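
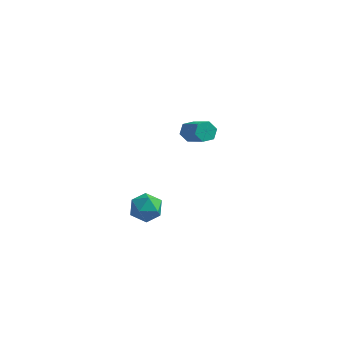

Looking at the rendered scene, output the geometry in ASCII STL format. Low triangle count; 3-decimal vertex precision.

solid 
facet normal -0.993 -0.119 -0.015
outer loop
vertex 0.443 -3.082 1.695
vertex 0.554 -3.999 1.651
vertex 0.491 -3.58 2.473
endloop
endfacet
facet normal -0.813 0.467 0.349
outer loop
vertex 0.443 -3.082 1.695
vertex 0.491 -3.58 2.473
vertex 0.932 -2.769 2.415
endloop
endfacet
facet normal -0.442 0.893 -0.088
outer loop
vertex 0.443 -3.082 1.695
vertex 0.932 -2.769 2.415
vertex 1.268 -2.687 1.557
endloop
endfacet
facet normal -0.394 0.570 -0.721
outer loop
vertex 0.443 -3.082 1.695
vertex 1.268 -2.687 1.557
vertex 1.034 -3.447 1.084
endloop
endfacet
facet normal -0.734 -0.056 -0.677
outer loop
vertex 0.443 -3.082 1.695
vertex 1.034 -3.447 1.084
vertex 0.554 -3.999 1.651
endloop
endfacet
facet normal -0.382 0.271 0.884
outer loop
vertex 0.932 -2.769 2.415
vertex 0.491 -3.58 2.473
vertex 1.346 -3.493 2.816
endloop
endfacet
facet normal -0.673 -0.678 0.294
outer loop
vertex 0.491 -3.58 2.473
vertex 0.554 -3.999 1.651
vertex 1.112 -4.253 2.343
endloop
endfacet
facet normal -0.255 -0.576 -0.777
outer loop
vertex 0.554 -3.999 1.651
vertex 1.034 -3.447 1.084
vertex 1.448 -4.171 1.485
endloop
endfacet
facet normal 0.296 0.437 -0.849
outer loop
vertex 1.034 -3.447 1.084
vertex 1.268 -2.687 1.557
vertex 1.889 -3.36 1.427
endloop
endfacet
facet normal 0.218 0.960 0.177
outer loop
vertex 1.268 -2.687 1.557
vertex 0.932 -2.769 2.415
vertex 1.826 -2.941 2.249
endloop
endfacet
facet normal 0.394 -0.570 0.721
outer loop
vertex 1.937 -3.858 2.205
vertex 1.346 -3.493 2.816
vertex 1.112 -4.253 2.343
endloop
endfacet
facet normal 0.442 -0.893 0.088
outer loop
vertex 1.937 -3.858 2.205
vertex 1.112 -4.253 2.343
vertex 1.448 -4.171 1.485
endloop
endfacet
facet normal 0.813 -0.467 -0.349
outer loop
vertex 1.937 -3.858 2.205
vertex 1.448 -4.171 1.485
vertex 1.889 -3.36 1.427
endloop
endfacet
facet normal 0.993 0.119 0.015
outer loop
vertex 1.937 -3.858 2.205
vertex 1.889 -3.36 1.427
vertex 1.826 -2.941 2.249
endloop
endfacet
facet normal 0.734 0.056 0.677
outer loop
vertex 1.937 -3.858 2.205
vertex 1.826 -2.941 2.249
vertex 1.346 -3.493 2.816
endloop
endfacet
facet normal -0.296 -0.437 0.849
outer loop
vertex 1.112 -4.253 2.343
vertex 1.346 -3.493 2.816
vertex 0.491 -3.58 2.473
endloop
endfacet
facet normal -0.218 -0.960 -0.177
outer loop
vertex 1.448 -4.171 1.485
vertex 1.112 -4.253 2.343
vertex 0.554 -3.999 1.651
endloop
endfacet
facet normal 0.382 -0.271 -0.884
outer loop
vertex 1.889 -3.36 1.427
vertex 1.448 -4.171 1.485
vertex 1.034 -3.447 1.084
endloop
endfacet
facet normal 0.673 0.678 -0.294
outer loop
vertex 1.826 -2.941 2.249
vertex 1.889 -3.36 1.427
vertex 1.268 -2.687 1.557
endloop
endfacet
facet normal 0.255 0.576 0.777
outer loop
vertex 1.346 -3.493 2.816
vertex 1.826 -2.941 2.249
vertex 0.932 -2.769 2.415
endloop
endfacet
facet normal -0.610 0.527 -0.592
outer loop
vertex 1.639 3.715 1.509
vertex 1.199 3.742 1.987
vertex 1.651 4.206 1.934
endloop
endfacet
facet normal 0.792 0.389 -0.471
outer loop
vertex 1.639 3.715 1.509
vertex 1.651 4.206 1.934
vertex 2.781 2.731 2.616
endloop
endfacet
facet normal 0.791 0.388 -0.472
outer loop
vertex 2.781 2.731 2.616
vertex 1.651 4.206 1.934
vertex 2.793 3.223 3.04
endloop
endfacet
facet normal 0.610 -0.526 0.593
outer loop
vertex 2.781 2.731 2.616
vertex 2.793 3.223 3.04
vertex 2.341 2.758 3.093
endloop
endfacet
facet normal -0.610 0.526 -0.593
outer loop
vertex 1.651 4.206 1.934
vertex 1.199 3.742 1.987
vertex 1.211 4.234 2.411
endloop
endfacet
facet normal 0.412 0.850 0.330
outer loop
vertex 1.651 4.206 1.934
vertex 1.211 4.234 2.411
vertex 2.793 3.223 3.04
endloop
endfacet
facet normal 0.411 0.849 0.331
outer loop
vertex 2.793 3.223 3.04
vertex 1.211 4.234 2.411
vertex 2.353 3.25 3.518
endloop
endfacet
facet normal 0.611 -0.526 0.592
outer loop
vertex 2.793 3.223 3.04
vertex 2.353 3.25 3.518
vertex 2.341 2.758 3.093
endloop
endfacet
facet normal -0.610 0.526 -0.593
outer loop
vertex 1.211 4.234 2.411
vertex 1.199 3.742 1.987
vertex 0.759 3.769 2.464
endloop
endfacet
facet normal -0.380 0.461 0.802
outer loop
vertex 1.211 4.234 2.411
vertex 0.759 3.769 2.464
vertex 2.353 3.25 3.518
endloop
endfacet
facet normal -0.380 0.461 0.802
outer loop
vertex 2.353 3.25 3.518
vertex 0.759 3.769 2.464
vertex 1.901 2.785 3.571
endloop
endfacet
facet normal 0.611 -0.526 0.592
outer loop
vertex 2.353 3.25 3.518
vertex 1.901 2.785 3.571
vertex 2.341 2.758 3.093
endloop
endfacet
facet normal -0.610 0.526 -0.593
outer loop
vertex 0.759 3.769 2.464
vertex 1.199 3.742 1.987
vertex 0.747 3.277 2.04
endloop
endfacet
facet normal -0.792 -0.388 0.472
outer loop
vertex 0.759 3.769 2.464
vertex 0.747 3.277 2.04
vertex 1.901 2.785 3.571
endloop
endfacet
facet normal -0.791 -0.389 0.472
outer loop
vertex 1.901 2.785 3.571
vertex 0.747 3.277 2.04
vertex 1.889 2.294 3.146
endloop
endfacet
facet normal 0.610 -0.527 0.592
outer loop
vertex 1.901 2.785 3.571
vertex 1.889 2.294 3.146
vertex 2.341 2.758 3.093
endloop
endfacet
facet normal -0.611 0.526 -0.592
outer loop
vertex 0.747 3.277 2.04
vertex 1.199 3.742 1.987
vertex 1.187 3.25 1.562
endloop
endfacet
facet normal -0.411 -0.850 -0.330
outer loop
vertex 0.747 3.277 2.04
vertex 1.187 3.25 1.562
vertex 1.889 2.294 3.146
endloop
endfacet
facet normal -0.412 -0.849 -0.330
outer loop
vertex 1.889 2.294 3.146
vertex 1.187 3.25 1.562
vertex 2.329 2.266 2.669
endloop
endfacet
facet normal 0.610 -0.526 0.593
outer loop
vertex 1.889 2.294 3.146
vertex 2.329 2.266 2.669
vertex 2.341 2.758 3.093
endloop
endfacet
facet normal -0.611 0.526 -0.592
outer loop
vertex 1.187 3.25 1.562
vertex 1.199 3.742 1.987
vertex 1.639 3.715 1.509
endloop
endfacet
facet normal 0.380 -0.461 -0.802
outer loop
vertex 1.187 3.25 1.562
vertex 1.639 3.715 1.509
vertex 2.329 2.266 2.669
endloop
endfacet
facet normal 0.380 -0.461 -0.802
outer loop
vertex 2.329 2.266 2.669
vertex 1.639 3.715 1.509
vertex 2.781 2.731 2.616
endloop
endfacet
facet normal 0.610 -0.526 0.593
outer loop
vertex 2.329 2.266 2.669
vertex 2.781 2.731 2.616
vertex 2.341 2.758 3.093
endloop
endfacet

endsolid


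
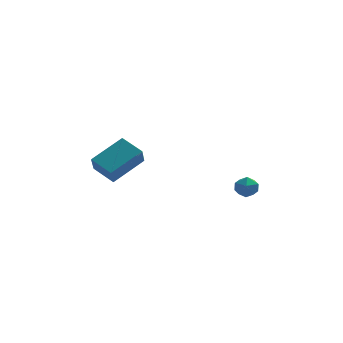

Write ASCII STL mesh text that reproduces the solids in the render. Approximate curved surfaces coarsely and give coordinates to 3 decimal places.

solid 
facet normal -0.560 0.195 0.805
outer loop
vertex 3.236 1.401 2.274
vertex 3.06 0.731 2.314
vertex 3.622 0.963 2.649
endloop
endfacet
facet normal -0.009 0.646 0.763
outer loop
vertex 3.236 1.401 2.274
vertex 3.622 0.963 2.649
vertex 3.929 1.44 2.249
endloop
endfacet
facet normal -0.051 0.989 0.141
outer loop
vertex 3.236 1.401 2.274
vertex 3.929 1.44 2.249
vertex 3.556 1.504 1.667
endloop
endfacet
facet normal -0.628 0.751 -0.204
outer loop
vertex 3.236 1.401 2.274
vertex 3.556 1.504 1.667
vertex 3.019 1.066 1.707
endloop
endfacet
facet normal -0.943 0.260 0.207
outer loop
vertex 3.236 1.401 2.274
vertex 3.019 1.066 1.707
vertex 3.06 0.731 2.314
endloop
endfacet
facet normal 0.592 0.259 0.763
outer loop
vertex 3.929 1.44 2.249
vertex 3.622 0.963 2.649
vertex 4.181 0.794 2.273
endloop
endfacet
facet normal -0.301 -0.470 0.830
outer loop
vertex 3.622 0.963 2.649
vertex 3.06 0.731 2.314
vertex 3.644 0.356 2.313
endloop
endfacet
facet normal -0.921 -0.364 -0.139
outer loop
vertex 3.06 0.731 2.314
vertex 3.019 1.066 1.707
vertex 3.271 0.42 1.731
endloop
endfacet
facet normal -0.411 0.430 -0.804
outer loop
vertex 3.019 1.066 1.707
vertex 3.556 1.504 1.667
vertex 3.578 0.897 1.331
endloop
endfacet
facet normal 0.523 0.816 -0.246
outer loop
vertex 3.556 1.504 1.667
vertex 3.929 1.44 2.249
vertex 4.14 1.129 1.666
endloop
endfacet
facet normal 0.628 -0.751 0.204
outer loop
vertex 3.964 0.459 1.706
vertex 4.181 0.794 2.273
vertex 3.644 0.356 2.313
endloop
endfacet
facet normal 0.051 -0.989 -0.141
outer loop
vertex 3.964 0.459 1.706
vertex 3.644 0.356 2.313
vertex 3.271 0.42 1.731
endloop
endfacet
facet normal 0.009 -0.646 -0.763
outer loop
vertex 3.964 0.459 1.706
vertex 3.271 0.42 1.731
vertex 3.578 0.897 1.331
endloop
endfacet
facet normal 0.560 -0.195 -0.805
outer loop
vertex 3.964 0.459 1.706
vertex 3.578 0.897 1.331
vertex 4.14 1.129 1.666
endloop
endfacet
facet normal 0.943 -0.260 -0.207
outer loop
vertex 3.964 0.459 1.706
vertex 4.14 1.129 1.666
vertex 4.181 0.794 2.273
endloop
endfacet
facet normal 0.411 -0.430 0.804
outer loop
vertex 3.644 0.356 2.313
vertex 4.181 0.794 2.273
vertex 3.622 0.963 2.649
endloop
endfacet
facet normal -0.523 -0.816 0.246
outer loop
vertex 3.271 0.42 1.731
vertex 3.644 0.356 2.313
vertex 3.06 0.731 2.314
endloop
endfacet
facet normal -0.592 -0.259 -0.763
outer loop
vertex 3.578 0.897 1.331
vertex 3.271 0.42 1.731
vertex 3.019 1.066 1.707
endloop
endfacet
facet normal 0.301 0.470 -0.830
outer loop
vertex 4.14 1.129 1.666
vertex 3.578 0.897 1.331
vertex 3.556 1.504 1.667
endloop
endfacet
facet normal 0.921 0.364 0.139
outer loop
vertex 4.181 0.794 2.273
vertex 4.14 1.129 1.666
vertex 3.929 1.44 2.249
endloop
endfacet
facet normal -0.769 0.481 0.421
outer loop
vertex -2.551 2.093 4.502
vertex -2.569 2.873 3.577
vertex -3.88 0.856 3.488
endloop
endfacet
facet normal 0.016 -0.644 0.765
outer loop
vertex -2.811 0.187 2.903
vertex -2.551 2.093 4.502
vertex -3.88 0.856 3.488
endloop
endfacet
facet normal -0.769 0.481 0.420
outer loop
vertex -3.88 0.856 3.488
vertex -2.569 2.873 3.577
vertex -3.898 1.635 2.562
endloop
endfacet
facet normal -0.639 -0.595 -0.488
outer loop
vertex -3.898 1.635 2.562
vertex -2.811 0.187 2.903
vertex -3.88 0.856 3.488
endloop
endfacet
facet normal 0.639 0.594 0.489
outer loop
vertex -2.551 2.093 4.502
vertex -1.5 2.204 2.992
vertex -2.569 2.873 3.577
endloop
endfacet
facet normal 0.016 -0.644 0.765
outer loop
vertex -1.482 1.425 3.918
vertex -2.551 2.093 4.502
vertex -2.811 0.187 2.903
endloop
endfacet
facet normal 0.638 0.595 0.488
outer loop
vertex -1.482 1.425 3.918
vertex -1.5 2.204 2.992
vertex -2.551 2.093 4.502
endloop
endfacet
facet normal -0.016 0.644 -0.765
outer loop
vertex -2.569 2.873 3.577
vertex -1.5 2.204 2.992
vertex -3.898 1.635 2.562
endloop
endfacet
facet normal -0.639 -0.594 -0.489
outer loop
vertex -2.829 0.967 1.978
vertex -2.811 0.187 2.903
vertex -3.898 1.635 2.562
endloop
endfacet
facet normal -0.016 0.644 -0.765
outer loop
vertex -3.898 1.635 2.562
vertex -1.5 2.204 2.992
vertex -2.829 0.967 1.978
endloop
endfacet
facet normal 0.769 -0.481 -0.421
outer loop
vertex -2.829 0.967 1.978
vertex -1.482 1.425 3.918
vertex -2.811 0.187 2.903
endloop
endfacet
facet normal 0.769 -0.482 -0.420
outer loop
vertex -1.5 2.204 2.992
vertex -1.482 1.425 3.918
vertex -2.829 0.967 1.978
endloop
endfacet

endsolid


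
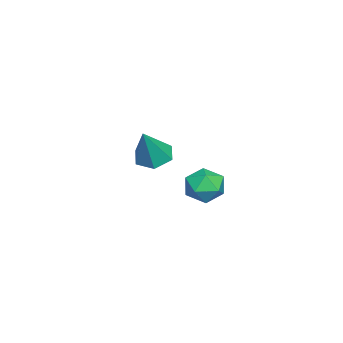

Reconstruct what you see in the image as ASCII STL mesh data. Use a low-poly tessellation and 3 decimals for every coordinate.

solid 
facet normal -0.509 0.098 -0.855
outer loop
vertex -0.565 0.853 2.283
vertex -1.292 0.642 2.692
vertex -1.05 1.466 2.642
endloop
endfacet
facet normal 0.791 0.611 0.026
outer loop
vertex -0.565 0.853 2.283
vertex -1.05 1.466 2.642
vertex -0.328 0.458 4.308
endloop
endfacet
facet normal -0.510 0.098 -0.855
outer loop
vertex -1.05 1.466 2.642
vertex -1.292 0.642 2.692
vertex -1.776 1.256 3.051
endloop
endfacet
facet normal 0.036 0.862 0.506
outer loop
vertex -1.05 1.466 2.642
vertex -1.776 1.256 3.051
vertex -0.328 0.458 4.308
endloop
endfacet
facet normal -0.511 0.097 -0.854
outer loop
vertex -1.776 1.256 3.051
vertex -1.292 0.642 2.692
vertex -2.018 0.432 3.102
endloop
endfacet
facet normal -0.569 0.216 0.793
outer loop
vertex -1.776 1.256 3.051
vertex -2.018 0.432 3.102
vertex -0.328 0.458 4.308
endloop
endfacet
facet normal -0.511 0.097 -0.854
outer loop
vertex -2.018 0.432 3.102
vertex -1.292 0.642 2.692
vertex -1.534 -0.181 2.743
endloop
endfacet
facet normal -0.418 -0.682 0.600
outer loop
vertex -2.018 0.432 3.102
vertex -1.534 -0.181 2.743
vertex -0.328 0.458 4.308
endloop
endfacet
facet normal -0.510 0.097 -0.855
outer loop
vertex -1.534 -0.181 2.743
vertex -1.292 0.642 2.692
vertex -0.807 0.029 2.333
endloop
endfacet
facet normal 0.338 -0.933 0.121
outer loop
vertex -1.534 -0.181 2.743
vertex -0.807 0.029 2.333
vertex -0.328 0.458 4.308
endloop
endfacet
facet normal -0.509 0.098 -0.855
outer loop
vertex -0.807 0.029 2.333
vertex -1.292 0.642 2.692
vertex -0.565 0.853 2.283
endloop
endfacet
facet normal 0.943 -0.287 -0.166
outer loop
vertex -0.807 0.029 2.333
vertex -0.565 0.853 2.283
vertex -0.328 0.458 4.308
endloop
endfacet
facet normal 0.395 0.750 -0.531
outer loop
vertex 4.06 4.022 3.059
vertex 3.399 4.539 3.297
vertex 4.122 4.503 3.784
endloop
endfacet
facet normal 0.905 0.315 -0.286
outer loop
vertex 4.06 4.022 3.059
vertex 4.122 4.503 3.784
vertex 4.408 3.679 3.782
endloop
endfacet
facet normal 0.774 -0.340 -0.534
outer loop
vertex 4.06 4.022 3.059
vertex 4.408 3.679 3.782
vertex 3.862 3.205 3.293
endloop
endfacet
facet normal 0.183 -0.311 -0.933
outer loop
vertex 4.06 4.022 3.059
vertex 3.862 3.205 3.293
vertex 3.238 3.737 2.993
endloop
endfacet
facet normal -0.051 0.363 -0.930
outer loop
vertex 4.06 4.022 3.059
vertex 3.238 3.737 2.993
vertex 3.399 4.539 3.297
endloop
endfacet
facet normal 0.855 0.296 0.426
outer loop
vertex 4.408 3.679 3.782
vertex 4.122 4.503 3.784
vertex 3.962 3.983 4.467
endloop
endfacet
facet normal 0.030 0.999 0.030
outer loop
vertex 4.122 4.503 3.784
vertex 3.399 4.539 3.297
vertex 3.338 4.515 4.167
endloop
endfacet
facet normal -0.693 0.373 -0.617
outer loop
vertex 3.399 4.539 3.297
vertex 3.238 3.737 2.993
vertex 2.792 4.041 3.678
endloop
endfacet
facet normal -0.314 -0.718 -0.621
outer loop
vertex 3.238 3.737 2.993
vertex 3.862 3.205 3.293
vertex 3.078 3.217 3.676
endloop
endfacet
facet normal 0.643 -0.765 0.024
outer loop
vertex 3.862 3.205 3.293
vertex 4.408 3.679 3.782
vertex 3.801 3.181 4.163
endloop
endfacet
facet normal -0.183 0.311 0.933
outer loop
vertex 3.14 3.698 4.401
vertex 3.962 3.983 4.467
vertex 3.338 4.515 4.167
endloop
endfacet
facet normal -0.774 0.340 0.534
outer loop
vertex 3.14 3.698 4.401
vertex 3.338 4.515 4.167
vertex 2.792 4.041 3.678
endloop
endfacet
facet normal -0.905 -0.315 0.286
outer loop
vertex 3.14 3.698 4.401
vertex 2.792 4.041 3.678
vertex 3.078 3.217 3.676
endloop
endfacet
facet normal -0.395 -0.750 0.531
outer loop
vertex 3.14 3.698 4.401
vertex 3.078 3.217 3.676
vertex 3.801 3.181 4.163
endloop
endfacet
facet normal 0.051 -0.363 0.930
outer loop
vertex 3.14 3.698 4.401
vertex 3.801 3.181 4.163
vertex 3.962 3.983 4.467
endloop
endfacet
facet normal 0.314 0.718 0.621
outer loop
vertex 3.338 4.515 4.167
vertex 3.962 3.983 4.467
vertex 4.122 4.503 3.784
endloop
endfacet
facet normal -0.643 0.765 -0.024
outer loop
vertex 2.792 4.041 3.678
vertex 3.338 4.515 4.167
vertex 3.399 4.539 3.297
endloop
endfacet
facet normal -0.855 -0.296 -0.426
outer loop
vertex 3.078 3.217 3.676
vertex 2.792 4.041 3.678
vertex 3.238 3.737 2.993
endloop
endfacet
facet normal -0.030 -0.999 -0.030
outer loop
vertex 3.801 3.181 4.163
vertex 3.078 3.217 3.676
vertex 3.862 3.205 3.293
endloop
endfacet
facet normal 0.693 -0.373 0.617
outer loop
vertex 3.962 3.983 4.467
vertex 3.801 3.181 4.163
vertex 4.408 3.679 3.782
endloop
endfacet

endsolid


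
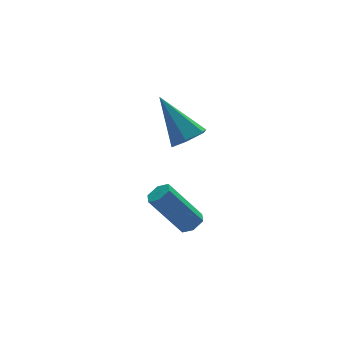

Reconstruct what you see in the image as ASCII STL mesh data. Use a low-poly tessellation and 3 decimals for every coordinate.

solid 
facet normal 0.522 -0.300 -0.799
outer loop
vertex -2.758 -1.004 -4.034
vertex -3.022 -0.624 -4.349
vertex -2.545 -0.489 -4.088
endloop
endfacet
facet normal 0.764 -0.254 0.594
outer loop
vertex -2.758 -1.004 -4.034
vertex -2.545 -0.489 -4.088
vertex -3.854 -0.376 -2.356
endloop
endfacet
facet normal 0.764 -0.254 0.594
outer loop
vertex -3.854 -0.376 -2.356
vertex -2.545 -0.489 -4.088
vertex -3.641 0.139 -2.41
endloop
endfacet
facet normal -0.522 0.300 0.799
outer loop
vertex -3.854 -0.376 -2.356
vertex -3.641 0.139 -2.41
vertex -4.118 0.004 -2.671
endloop
endfacet
facet normal 0.522 -0.300 -0.799
outer loop
vertex -2.545 -0.489 -4.088
vertex -3.022 -0.624 -4.349
vertex -2.809 -0.109 -4.403
endloop
endfacet
facet normal 0.711 0.670 0.213
outer loop
vertex -2.545 -0.489 -4.088
vertex -2.809 -0.109 -4.403
vertex -3.641 0.139 -2.41
endloop
endfacet
facet normal 0.711 0.670 0.213
outer loop
vertex -3.641 0.139 -2.41
vertex -2.809 -0.109 -4.403
vertex -3.905 0.519 -2.725
endloop
endfacet
facet normal -0.522 0.300 0.799
outer loop
vertex -3.641 0.139 -2.41
vertex -3.905 0.519 -2.725
vertex -4.118 0.004 -2.671
endloop
endfacet
facet normal 0.522 -0.300 -0.799
outer loop
vertex -2.809 -0.109 -4.403
vertex -3.022 -0.624 -4.349
vertex -3.286 -0.244 -4.664
endloop
endfacet
facet normal -0.053 0.923 -0.380
outer loop
vertex -2.809 -0.109 -4.403
vertex -3.286 -0.244 -4.664
vertex -3.905 0.519 -2.725
endloop
endfacet
facet normal -0.053 0.923 -0.380
outer loop
vertex -3.905 0.519 -2.725
vertex -3.286 -0.244 -4.664
vertex -4.382 0.384 -2.986
endloop
endfacet
facet normal -0.522 0.300 0.799
outer loop
vertex -3.905 0.519 -2.725
vertex -4.382 0.384 -2.986
vertex -4.118 0.004 -2.671
endloop
endfacet
facet normal 0.522 -0.300 -0.799
outer loop
vertex -3.286 -0.244 -4.664
vertex -3.022 -0.624 -4.349
vertex -3.499 -0.759 -4.61
endloop
endfacet
facet normal -0.764 0.254 -0.594
outer loop
vertex -3.286 -0.244 -4.664
vertex -3.499 -0.759 -4.61
vertex -4.382 0.384 -2.986
endloop
endfacet
facet normal -0.764 0.254 -0.594
outer loop
vertex -4.382 0.384 -2.986
vertex -3.499 -0.759 -4.61
vertex -4.595 -0.131 -2.932
endloop
endfacet
facet normal -0.522 0.300 0.799
outer loop
vertex -4.382 0.384 -2.986
vertex -4.595 -0.131 -2.932
vertex -4.118 0.004 -2.671
endloop
endfacet
facet normal 0.522 -0.300 -0.799
outer loop
vertex -3.499 -0.759 -4.61
vertex -3.022 -0.624 -4.349
vertex -3.235 -1.139 -4.295
endloop
endfacet
facet normal -0.711 -0.670 -0.213
outer loop
vertex -3.499 -0.759 -4.61
vertex -3.235 -1.139 -4.295
vertex -4.595 -0.131 -2.932
endloop
endfacet
facet normal -0.711 -0.670 -0.213
outer loop
vertex -4.595 -0.131 -2.932
vertex -3.235 -1.139 -4.295
vertex -4.331 -0.511 -2.617
endloop
endfacet
facet normal -0.522 0.300 0.799
outer loop
vertex -4.595 -0.131 -2.932
vertex -4.331 -0.511 -2.617
vertex -4.118 0.004 -2.671
endloop
endfacet
facet normal 0.522 -0.300 -0.799
outer loop
vertex -3.235 -1.139 -4.295
vertex -3.022 -0.624 -4.349
vertex -2.758 -1.004 -4.034
endloop
endfacet
facet normal 0.053 -0.923 0.380
outer loop
vertex -3.235 -1.139 -4.295
vertex -2.758 -1.004 -4.034
vertex -4.331 -0.511 -2.617
endloop
endfacet
facet normal 0.053 -0.923 0.380
outer loop
vertex -4.331 -0.511 -2.617
vertex -2.758 -1.004 -4.034
vertex -3.854 -0.376 -2.356
endloop
endfacet
facet normal -0.522 0.300 0.799
outer loop
vertex -4.331 -0.511 -2.617
vertex -3.854 -0.376 -2.356
vertex -4.118 0.004 -2.671
endloop
endfacet
facet normal 0.262 -0.603 -0.754
outer loop
vertex -2.4 0.702 -0.429
vertex -2.804 0.11 -0.096
vertex -3.162 0.594 -0.607
endloop
endfacet
facet normal -0.047 0.930 -0.364
outer loop
vertex -2.4 0.702 -0.429
vertex -3.162 0.594 -0.607
vertex -3.376 1.43 1.556
endloop
endfacet
facet normal 0.261 -0.603 -0.754
outer loop
vertex -3.162 0.594 -0.607
vertex -2.804 0.11 -0.096
vertex -3.566 0.003 -0.274
endloop
endfacet
facet normal -0.859 0.443 -0.256
outer loop
vertex -3.162 0.594 -0.607
vertex -3.566 0.003 -0.274
vertex -3.376 1.43 1.556
endloop
endfacet
facet normal 0.261 -0.602 -0.754
outer loop
vertex -3.566 0.003 -0.274
vertex -2.804 0.11 -0.096
vertex -3.208 -0.482 0.237
endloop
endfacet
facet normal -0.891 -0.308 0.333
outer loop
vertex -3.566 0.003 -0.274
vertex -3.208 -0.482 0.237
vertex -3.376 1.43 1.556
endloop
endfacet
facet normal 0.262 -0.603 -0.754
outer loop
vertex -3.208 -0.482 0.237
vertex -2.804 0.11 -0.096
vertex -2.446 -0.374 0.415
endloop
endfacet
facet normal -0.109 -0.571 0.814
outer loop
vertex -3.208 -0.482 0.237
vertex -2.446 -0.374 0.415
vertex -3.376 1.43 1.556
endloop
endfacet
facet normal 0.262 -0.602 -0.754
outer loop
vertex -2.446 -0.374 0.415
vertex -2.804 0.11 -0.096
vertex -2.042 0.218 0.083
endloop
endfacet
facet normal 0.703 -0.084 0.706
outer loop
vertex -2.446 -0.374 0.415
vertex -2.042 0.218 0.083
vertex -3.376 1.43 1.556
endloop
endfacet
facet normal 0.262 -0.603 -0.753
outer loop
vertex -2.042 0.218 0.083
vertex -2.804 0.11 -0.096
vertex -2.4 0.702 -0.429
endloop
endfacet
facet normal 0.735 0.667 0.117
outer loop
vertex -2.042 0.218 0.083
vertex -2.4 0.702 -0.429
vertex -3.376 1.43 1.556
endloop
endfacet

endsolid


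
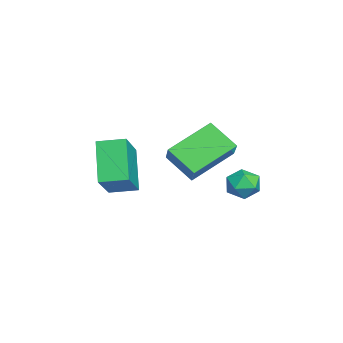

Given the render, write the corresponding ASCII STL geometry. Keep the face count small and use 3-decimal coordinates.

solid 
facet normal 0.223 0.974 0.052
outer loop
vertex 3.909 2.245 -0.095
vertex 3.82 2.225 0.667
vertex 4.508 2.084 0.357
endloop
endfacet
facet normal 0.556 0.665 -0.500
outer loop
vertex 3.909 2.245 -0.095
vertex 4.508 2.084 0.357
vertex 4.399 1.688 -0.291
endloop
endfacet
facet normal 0.059 0.377 -0.924
outer loop
vertex 3.909 2.245 -0.095
vertex 4.399 1.688 -0.291
vertex 3.644 1.584 -0.382
endloop
endfacet
facet normal -0.581 0.509 -0.635
outer loop
vertex 3.909 2.245 -0.095
vertex 3.644 1.584 -0.382
vertex 3.286 1.916 0.211
endloop
endfacet
facet normal -0.479 0.877 -0.033
outer loop
vertex 3.909 2.245 -0.095
vertex 3.286 1.916 0.211
vertex 3.82 2.225 0.667
endloop
endfacet
facet normal 0.960 0.136 -0.245
outer loop
vertex 4.399 1.688 -0.291
vertex 4.508 2.084 0.357
vertex 4.614 1.324 0.349
endloop
endfacet
facet normal 0.422 0.636 0.647
outer loop
vertex 4.508 2.084 0.357
vertex 3.82 2.225 0.667
vertex 4.256 1.656 0.942
endloop
endfacet
facet normal -0.714 0.478 0.512
outer loop
vertex 3.82 2.225 0.667
vertex 3.286 1.916 0.211
vertex 3.501 1.552 0.851
endloop
endfacet
facet normal -0.878 -0.118 -0.464
outer loop
vertex 3.286 1.916 0.211
vertex 3.644 1.584 -0.382
vertex 3.392 1.156 0.203
endloop
endfacet
facet normal 0.158 -0.329 -0.931
outer loop
vertex 3.644 1.584 -0.382
vertex 4.399 1.688 -0.291
vertex 4.08 1.015 -0.107
endloop
endfacet
facet normal 0.581 -0.509 0.635
outer loop
vertex 3.991 0.995 0.655
vertex 4.614 1.324 0.349
vertex 4.256 1.656 0.942
endloop
endfacet
facet normal -0.059 -0.377 0.924
outer loop
vertex 3.991 0.995 0.655
vertex 4.256 1.656 0.942
vertex 3.501 1.552 0.851
endloop
endfacet
facet normal -0.556 -0.665 0.500
outer loop
vertex 3.991 0.995 0.655
vertex 3.501 1.552 0.851
vertex 3.392 1.156 0.203
endloop
endfacet
facet normal -0.223 -0.974 -0.052
outer loop
vertex 3.991 0.995 0.655
vertex 3.392 1.156 0.203
vertex 4.08 1.015 -0.107
endloop
endfacet
facet normal 0.479 -0.877 0.033
outer loop
vertex 3.991 0.995 0.655
vertex 4.08 1.015 -0.107
vertex 4.614 1.324 0.349
endloop
endfacet
facet normal 0.878 0.118 0.464
outer loop
vertex 4.256 1.656 0.942
vertex 4.614 1.324 0.349
vertex 4.508 2.084 0.357
endloop
endfacet
facet normal -0.158 0.329 0.931
outer loop
vertex 3.501 1.552 0.851
vertex 4.256 1.656 0.942
vertex 3.82 2.225 0.667
endloop
endfacet
facet normal -0.960 -0.136 0.245
outer loop
vertex 3.392 1.156 0.203
vertex 3.501 1.552 0.851
vertex 3.286 1.916 0.211
endloop
endfacet
facet normal -0.422 -0.636 -0.647
outer loop
vertex 4.08 1.015 -0.107
vertex 3.392 1.156 0.203
vertex 3.644 1.584 -0.382
endloop
endfacet
facet normal 0.714 -0.478 -0.512
outer loop
vertex 4.614 1.324 0.349
vertex 4.08 1.015 -0.107
vertex 4.399 1.688 -0.291
endloop
endfacet
facet normal -0.504 0.733 0.456
outer loop
vertex 0.238 0.164 1.388
vertex 1.257 0.3 2.294
vertex 0.92 1.206 0.466
endloop
endfacet
facet normal -0.743 -0.099 -0.661
outer loop
vertex 2.023 -0.4 -0.534
vertex 0.238 0.164 1.388
vertex 0.92 1.206 0.466
endloop
endfacet
facet normal -0.504 0.733 0.456
outer loop
vertex 0.92 1.206 0.466
vertex 1.257 0.3 2.294
vertex 1.939 1.342 1.372
endloop
endfacet
facet normal 0.440 0.673 -0.595
outer loop
vertex 1.939 1.342 1.372
vertex 2.023 -0.4 -0.534
vertex 0.92 1.206 0.466
endloop
endfacet
facet normal -0.440 -0.673 0.595
outer loop
vertex 0.238 0.164 1.388
vertex 2.36 -1.306 1.294
vertex 1.257 0.3 2.294
endloop
endfacet
facet normal -0.743 -0.099 -0.661
outer loop
vertex 1.341 -1.442 0.388
vertex 0.238 0.164 1.388
vertex 2.023 -0.4 -0.534
endloop
endfacet
facet normal -0.440 -0.673 0.595
outer loop
vertex 1.341 -1.442 0.388
vertex 2.36 -1.306 1.294
vertex 0.238 0.164 1.388
endloop
endfacet
facet normal 0.743 0.099 0.661
outer loop
vertex 1.257 0.3 2.294
vertex 2.36 -1.306 1.294
vertex 1.939 1.342 1.372
endloop
endfacet
facet normal 0.440 0.673 -0.595
outer loop
vertex 3.042 -0.264 0.372
vertex 2.023 -0.4 -0.534
vertex 1.939 1.342 1.372
endloop
endfacet
facet normal 0.743 0.099 0.661
outer loop
vertex 1.939 1.342 1.372
vertex 2.36 -1.306 1.294
vertex 3.042 -0.264 0.372
endloop
endfacet
facet normal 0.504 -0.733 -0.456
outer loop
vertex 3.042 -0.264 0.372
vertex 1.341 -1.442 0.388
vertex 2.023 -0.4 -0.534
endloop
endfacet
facet normal 0.504 -0.733 -0.456
outer loop
vertex 2.36 -1.306 1.294
vertex 1.341 -1.442 0.388
vertex 3.042 -0.264 0.372
endloop
endfacet
facet normal -0.665 -0.096 0.741
outer loop
vertex 0.256 -4.301 0.693
vertex 0.299 -3.078 0.89
vertex -1.288 -4.03 -0.658
endloop
endfacet
facet normal -0.034 -0.987 -0.159
outer loop
vertex 0.141 -3.822 -2.25
vertex 0.256 -4.301 0.693
vertex -1.288 -4.03 -0.658
endloop
endfacet
facet normal -0.665 -0.096 0.741
outer loop
vertex -1.288 -4.03 -0.658
vertex 0.299 -3.078 0.89
vertex -1.246 -2.806 -0.461
endloop
endfacet
facet normal -0.746 0.131 -0.653
outer loop
vertex -1.246 -2.806 -0.461
vertex 0.141 -3.822 -2.25
vertex -1.288 -4.03 -0.658
endloop
endfacet
facet normal 0.746 -0.131 0.653
outer loop
vertex 0.256 -4.301 0.693
vertex 1.728 -2.87 -0.702
vertex 0.299 -3.078 0.89
endloop
endfacet
facet normal -0.034 -0.987 -0.159
outer loop
vertex 1.686 -4.094 -0.899
vertex 0.256 -4.301 0.693
vertex 0.141 -3.822 -2.25
endloop
endfacet
facet normal 0.746 -0.131 0.653
outer loop
vertex 1.686 -4.094 -0.899
vertex 1.728 -2.87 -0.702
vertex 0.256 -4.301 0.693
endloop
endfacet
facet normal 0.034 0.987 0.160
outer loop
vertex 0.299 -3.078 0.89
vertex 1.728 -2.87 -0.702
vertex -1.246 -2.806 -0.461
endloop
endfacet
facet normal -0.746 0.131 -0.653
outer loop
vertex 0.184 -2.599 -2.053
vertex 0.141 -3.822 -2.25
vertex -1.246 -2.806 -0.461
endloop
endfacet
facet normal 0.034 0.987 0.159
outer loop
vertex -1.246 -2.806 -0.461
vertex 1.728 -2.87 -0.702
vertex 0.184 -2.599 -2.053
endloop
endfacet
facet normal 0.665 0.096 -0.741
outer loop
vertex 0.184 -2.599 -2.053
vertex 1.686 -4.094 -0.899
vertex 0.141 -3.822 -2.25
endloop
endfacet
facet normal 0.665 0.096 -0.741
outer loop
vertex 1.728 -2.87 -0.702
vertex 1.686 -4.094 -0.899
vertex 0.184 -2.599 -2.053
endloop
endfacet

endsolid


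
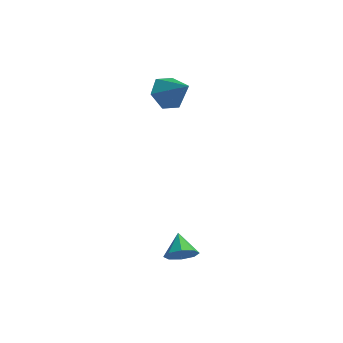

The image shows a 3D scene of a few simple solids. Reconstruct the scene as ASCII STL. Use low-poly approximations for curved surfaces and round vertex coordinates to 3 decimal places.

solid 
facet normal -0.701 0.114 -0.704
outer loop
vertex -2.345 2.912 1.048
vertex -2.827 2.122 1.4
vertex -3.033 3.025 1.751
endloop
endfacet
facet normal 0.448 0.841 0.304
outer loop
vertex -2.345 2.912 1.048
vertex -3.033 3.025 1.751
vertex -1.573 1.918 2.66
endloop
endfacet
facet normal -0.701 0.114 -0.704
outer loop
vertex -3.033 3.025 1.751
vertex -2.827 2.122 1.4
vertex -3.515 2.235 2.103
endloop
endfacet
facet normal -0.167 0.485 0.859
outer loop
vertex -3.033 3.025 1.751
vertex -3.515 2.235 2.103
vertex -1.573 1.918 2.66
endloop
endfacet
facet normal -0.701 0.115 -0.704
outer loop
vertex -3.515 2.235 2.103
vertex -2.827 2.122 1.4
vertex -3.309 1.332 1.751
endloop
endfacet
facet normal -0.313 -0.406 0.859
outer loop
vertex -3.515 2.235 2.103
vertex -3.309 1.332 1.751
vertex -1.573 1.918 2.66
endloop
endfacet
facet normal -0.701 0.115 -0.704
outer loop
vertex -3.309 1.332 1.751
vertex -2.827 2.122 1.4
vertex -2.621 1.22 1.048
endloop
endfacet
facet normal 0.158 -0.939 0.304
outer loop
vertex -3.309 1.332 1.751
vertex -2.621 1.22 1.048
vertex -1.573 1.918 2.66
endloop
endfacet
facet normal -0.701 0.115 -0.704
outer loop
vertex -2.621 1.22 1.048
vertex -2.827 2.122 1.4
vertex -2.139 2.01 0.697
endloop
endfacet
facet normal 0.773 -0.583 -0.250
outer loop
vertex -2.621 1.22 1.048
vertex -2.139 2.01 0.697
vertex -1.573 1.918 2.66
endloop
endfacet
facet normal -0.701 0.114 -0.704
outer loop
vertex -2.139 2.01 0.697
vertex -2.827 2.122 1.4
vertex -2.345 2.912 1.048
endloop
endfacet
facet normal 0.918 0.307 -0.250
outer loop
vertex -2.139 2.01 0.697
vertex -2.345 2.912 1.048
vertex -1.573 1.918 2.66
endloop
endfacet
facet normal 0.528 -0.732 -0.430
outer loop
vertex 1.663 -3.684 -4.059
vertex 1.295 -4.24 -3.564
vertex 1.13 -3.92 -4.312
endloop
endfacet
facet normal -0.168 0.872 -0.460
outer loop
vertex 1.663 -3.684 -4.059
vertex 1.13 -3.92 -4.312
vertex 0.645 -3.34 -3.036
endloop
endfacet
facet normal 0.529 -0.731 -0.430
outer loop
vertex 1.13 -3.92 -4.312
vertex 1.295 -4.24 -3.564
vertex 0.695 -4.343 -4.128
endloop
endfacet
facet normal -0.704 0.507 -0.498
outer loop
vertex 1.13 -3.92 -4.312
vertex 0.695 -4.343 -4.128
vertex 0.645 -3.34 -3.036
endloop
endfacet
facet normal 0.530 -0.731 -0.430
outer loop
vertex 0.695 -4.343 -4.128
vertex 1.295 -4.24 -3.564
vertex 0.611 -4.707 -3.613
endloop
endfacet
facet normal -0.991 0.072 -0.111
outer loop
vertex 0.695 -4.343 -4.128
vertex 0.611 -4.707 -3.613
vertex 0.645 -3.34 -3.036
endloop
endfacet
facet normal 0.530 -0.731 -0.429
outer loop
vertex 0.611 -4.707 -3.613
vertex 1.295 -4.24 -3.564
vertex 0.928 -4.796 -3.07
endloop
endfacet
facet normal -0.862 -0.179 0.474
outer loop
vertex 0.611 -4.707 -3.613
vertex 0.928 -4.796 -3.07
vertex 0.645 -3.34 -3.036
endloop
endfacet
facet normal 0.529 -0.731 -0.430
outer loop
vertex 0.928 -4.796 -3.07
vertex 1.295 -4.24 -3.564
vertex 1.46 -4.56 -2.817
endloop
endfacet
facet normal -0.392 -0.098 0.915
outer loop
vertex 0.928 -4.796 -3.07
vertex 1.46 -4.56 -2.817
vertex 0.645 -3.34 -3.036
endloop
endfacet
facet normal 0.529 -0.731 -0.430
outer loop
vertex 1.46 -4.56 -2.817
vertex 1.295 -4.24 -3.564
vertex 1.896 -4.136 -3.001
endloop
endfacet
facet normal 0.143 0.267 0.953
outer loop
vertex 1.46 -4.56 -2.817
vertex 1.896 -4.136 -3.001
vertex 0.645 -3.34 -3.036
endloop
endfacet
facet normal 0.529 -0.732 -0.430
outer loop
vertex 1.896 -4.136 -3.001
vertex 1.295 -4.24 -3.564
vertex 1.98 -3.773 -3.516
endloop
endfacet
facet normal 0.431 0.703 0.566
outer loop
vertex 1.896 -4.136 -3.001
vertex 1.98 -3.773 -3.516
vertex 0.645 -3.34 -3.036
endloop
endfacet
facet normal 0.529 -0.732 -0.429
outer loop
vertex 1.98 -3.773 -3.516
vertex 1.295 -4.24 -3.564
vertex 1.663 -3.684 -4.059
endloop
endfacet
facet normal 0.302 0.953 -0.020
outer loop
vertex 1.98 -3.773 -3.516
vertex 1.663 -3.684 -4.059
vertex 0.645 -3.34 -3.036
endloop
endfacet

endsolid


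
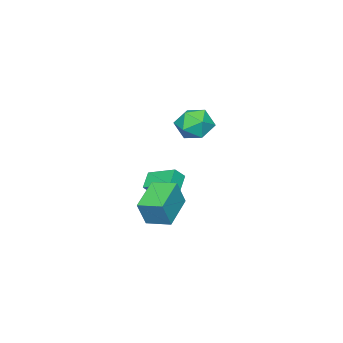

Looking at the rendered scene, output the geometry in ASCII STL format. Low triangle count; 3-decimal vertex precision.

solid 
facet normal -0.780 -0.260 0.569
outer loop
vertex -0.351 -2.147 -2.501
vertex -0.401 -0.458 -1.797
vertex -0.901 -1.896 -3.141
endloop
endfacet
facet normal 0.027 -0.922 -0.385
outer loop
vertex -0.019 -1.602 -3.783
vertex -0.351 -2.147 -2.501
vertex -0.901 -1.896 -3.141
endloop
endfacet
facet normal -0.780 -0.261 0.569
outer loop
vertex -0.901 -1.896 -3.141
vertex -0.401 -0.458 -1.797
vertex -0.951 -0.208 -2.436
endloop
endfacet
facet normal -0.624 0.285 -0.727
outer loop
vertex -0.951 -0.208 -2.436
vertex -0.019 -1.602 -3.783
vertex -0.901 -1.896 -3.141
endloop
endfacet
facet normal 0.624 -0.285 0.727
outer loop
vertex -0.351 -2.147 -2.501
vertex 0.481 -0.164 -2.439
vertex -0.401 -0.458 -1.797
endloop
endfacet
facet normal 0.028 -0.923 -0.385
outer loop
vertex 0.531 -1.852 -3.144
vertex -0.351 -2.147 -2.501
vertex -0.019 -1.602 -3.783
endloop
endfacet
facet normal 0.625 -0.285 0.727
outer loop
vertex 0.531 -1.852 -3.144
vertex 0.481 -0.164 -2.439
vertex -0.351 -2.147 -2.501
endloop
endfacet
facet normal -0.028 0.923 0.385
outer loop
vertex -0.401 -0.458 -1.797
vertex 0.481 -0.164 -2.439
vertex -0.951 -0.208 -2.436
endloop
endfacet
facet normal -0.625 0.284 -0.727
outer loop
vertex -0.069 0.087 -3.079
vertex -0.019 -1.602 -3.783
vertex -0.951 -0.208 -2.436
endloop
endfacet
facet normal -0.028 0.922 0.385
outer loop
vertex -0.951 -0.208 -2.436
vertex 0.481 -0.164 -2.439
vertex -0.069 0.087 -3.079
endloop
endfacet
facet normal 0.780 0.260 -0.569
outer loop
vertex -0.069 0.087 -3.079
vertex 0.531 -1.852 -3.144
vertex -0.019 -1.602 -3.783
endloop
endfacet
facet normal 0.780 0.261 -0.568
outer loop
vertex 0.481 -0.164 -2.439
vertex 0.531 -1.852 -3.144
vertex -0.069 0.087 -3.079
endloop
endfacet
facet normal -0.918 -0.225 0.328
outer loop
vertex 2.559 0.189 -1.257
vertex 2.305 1.548 -1.037
vertex 1.997 0.323 -2.738
endloop
endfacet
facet normal 0.181 -0.971 -0.157
outer loop
vertex 3.915 0.792 -3.423
vertex 2.559 0.189 -1.257
vertex 1.997 0.323 -2.738
endloop
endfacet
facet normal -0.918 -0.225 0.328
outer loop
vertex 1.997 0.323 -2.738
vertex 2.305 1.548 -1.037
vertex 1.743 1.682 -2.518
endloop
endfacet
facet normal -0.353 0.085 -0.932
outer loop
vertex 1.743 1.682 -2.518
vertex 3.915 0.792 -3.423
vertex 1.997 0.323 -2.738
endloop
endfacet
facet normal 0.353 -0.085 0.932
outer loop
vertex 2.559 0.189 -1.257
vertex 4.223 2.017 -1.722
vertex 2.305 1.548 -1.037
endloop
endfacet
facet normal 0.181 -0.971 -0.157
outer loop
vertex 4.477 0.658 -1.942
vertex 2.559 0.189 -1.257
vertex 3.915 0.792 -3.423
endloop
endfacet
facet normal 0.353 -0.085 0.932
outer loop
vertex 4.477 0.658 -1.942
vertex 4.223 2.017 -1.722
vertex 2.559 0.189 -1.257
endloop
endfacet
facet normal -0.181 0.971 0.157
outer loop
vertex 2.305 1.548 -1.037
vertex 4.223 2.017 -1.722
vertex 1.743 1.682 -2.518
endloop
endfacet
facet normal -0.353 0.085 -0.932
outer loop
vertex 3.661 2.151 -3.203
vertex 3.915 0.792 -3.423
vertex 1.743 1.682 -2.518
endloop
endfacet
facet normal -0.181 0.971 0.157
outer loop
vertex 1.743 1.682 -2.518
vertex 4.223 2.017 -1.722
vertex 3.661 2.151 -3.203
endloop
endfacet
facet normal 0.918 0.225 -0.328
outer loop
vertex 3.661 2.151 -3.203
vertex 4.477 0.658 -1.942
vertex 3.915 0.792 -3.423
endloop
endfacet
facet normal 0.918 0.225 -0.328
outer loop
vertex 4.223 2.017 -1.722
vertex 4.477 0.658 -1.942
vertex 3.661 2.151 -3.203
endloop
endfacet
facet normal -0.808 0.478 0.344
outer loop
vertex -3.55 -0.054 0.343
vertex -4.14 -1.073 0.371
vertex -3.53 -0.72 1.314
endloop
endfacet
facet normal -0.211 0.804 0.556
outer loop
vertex -3.55 -0.054 0.343
vertex -3.53 -0.72 1.314
vertex -2.543 -0.2 0.936
endloop
endfacet
facet normal 0.159 0.987 -0.027
outer loop
vertex -3.55 -0.054 0.343
vertex -2.543 -0.2 0.936
vertex -2.543 -0.232 -0.241
endloop
endfacet
facet normal -0.210 0.773 -0.598
outer loop
vertex -3.55 -0.054 0.343
vertex -2.543 -0.232 -0.241
vertex -3.529 -0.771 -0.591
endloop
endfacet
facet normal -0.808 0.458 -0.370
outer loop
vertex -3.55 -0.054 0.343
vertex -3.529 -0.771 -0.591
vertex -4.14 -1.073 0.371
endloop
endfacet
facet normal 0.178 0.335 0.925
outer loop
vertex -2.543 -0.2 0.936
vertex -3.53 -0.72 1.314
vertex -2.511 -1.309 1.331
endloop
endfacet
facet normal -0.789 -0.195 0.583
outer loop
vertex -3.53 -0.72 1.314
vertex -4.14 -1.073 0.371
vertex -3.497 -1.848 0.981
endloop
endfacet
facet normal -0.788 -0.226 -0.572
outer loop
vertex -4.14 -1.073 0.371
vertex -3.529 -0.771 -0.591
vertex -3.497 -1.88 -0.196
endloop
endfacet
facet normal 0.180 0.283 -0.942
outer loop
vertex -3.529 -0.771 -0.591
vertex -2.543 -0.232 -0.241
vertex -2.51 -1.36 -0.574
endloop
endfacet
facet normal 0.776 0.630 -0.017
outer loop
vertex -2.543 -0.232 -0.241
vertex -2.543 -0.2 0.936
vertex -1.9 -1.007 0.369
endloop
endfacet
facet normal 0.210 -0.773 0.598
outer loop
vertex -2.49 -2.026 0.397
vertex -2.511 -1.309 1.331
vertex -3.497 -1.848 0.981
endloop
endfacet
facet normal -0.159 -0.987 0.027
outer loop
vertex -2.49 -2.026 0.397
vertex -3.497 -1.848 0.981
vertex -3.497 -1.88 -0.196
endloop
endfacet
facet normal 0.211 -0.804 -0.556
outer loop
vertex -2.49 -2.026 0.397
vertex -3.497 -1.88 -0.196
vertex -2.51 -1.36 -0.574
endloop
endfacet
facet normal 0.808 -0.478 -0.344
outer loop
vertex -2.49 -2.026 0.397
vertex -2.51 -1.36 -0.574
vertex -1.9 -1.007 0.369
endloop
endfacet
facet normal 0.808 -0.458 0.370
outer loop
vertex -2.49 -2.026 0.397
vertex -1.9 -1.007 0.369
vertex -2.511 -1.309 1.331
endloop
endfacet
facet normal -0.180 -0.283 0.942
outer loop
vertex -3.497 -1.848 0.981
vertex -2.511 -1.309 1.331
vertex -3.53 -0.72 1.314
endloop
endfacet
facet normal -0.776 -0.630 0.017
outer loop
vertex -3.497 -1.88 -0.196
vertex -3.497 -1.848 0.981
vertex -4.14 -1.073 0.371
endloop
endfacet
facet normal -0.178 -0.335 -0.925
outer loop
vertex -2.51 -1.36 -0.574
vertex -3.497 -1.88 -0.196
vertex -3.529 -0.771 -0.591
endloop
endfacet
facet normal 0.789 0.195 -0.583
outer loop
vertex -1.9 -1.007 0.369
vertex -2.51 -1.36 -0.574
vertex -2.543 -0.232 -0.241
endloop
endfacet
facet normal 0.788 0.226 0.572
outer loop
vertex -2.511 -1.309 1.331
vertex -1.9 -1.007 0.369
vertex -2.543 -0.2 0.936
endloop
endfacet

endsolid


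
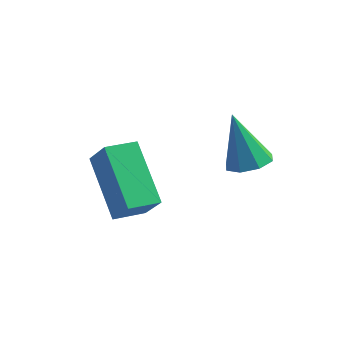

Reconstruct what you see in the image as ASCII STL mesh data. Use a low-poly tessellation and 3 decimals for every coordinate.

solid 
facet normal 0.343 -0.153 -0.927
outer loop
vertex 3.885 -0.209 0.76
vertex 3.42 0.306 0.503
vertex 4.114 0.309 0.759
endloop
endfacet
facet normal 0.679 -0.299 0.671
outer loop
vertex 3.885 -0.209 0.76
vertex 4.114 0.309 0.759
vertex 2.78 0.594 2.237
endloop
endfacet
facet normal 0.343 -0.154 -0.927
outer loop
vertex 4.114 0.309 0.759
vertex 3.42 0.306 0.503
vertex 3.937 0.825 0.608
endloop
endfacet
facet normal 0.715 0.411 0.566
outer loop
vertex 4.114 0.309 0.759
vertex 3.937 0.825 0.608
vertex 2.78 0.594 2.237
endloop
endfacet
facet normal 0.343 -0.154 -0.927
outer loop
vertex 3.937 0.825 0.608
vertex 3.42 0.306 0.503
vertex 3.456 1.037 0.395
endloop
endfacet
facet normal 0.262 0.912 0.316
outer loop
vertex 3.937 0.825 0.608
vertex 3.456 1.037 0.395
vertex 2.78 0.594 2.237
endloop
endfacet
facet normal 0.342 -0.154 -0.927
outer loop
vertex 3.456 1.037 0.395
vertex 3.42 0.306 0.503
vertex 2.955 0.821 0.246
endloop
endfacet
facet normal -0.412 0.909 0.067
outer loop
vertex 3.456 1.037 0.395
vertex 2.955 0.821 0.246
vertex 2.78 0.594 2.237
endloop
endfacet
facet normal 0.341 -0.155 -0.927
outer loop
vertex 2.955 0.821 0.246
vertex 3.42 0.306 0.503
vertex 2.725 0.303 0.248
endloop
endfacet
facet normal -0.913 0.405 -0.034
outer loop
vertex 2.955 0.821 0.246
vertex 2.725 0.303 0.248
vertex 2.78 0.594 2.237
endloop
endfacet
facet normal 0.341 -0.154 -0.927
outer loop
vertex 2.725 0.303 0.248
vertex 3.42 0.306 0.503
vertex 2.903 -0.213 0.399
endloop
endfacet
facet normal -0.949 -0.307 0.071
outer loop
vertex 2.725 0.303 0.248
vertex 2.903 -0.213 0.399
vertex 2.78 0.594 2.237
endloop
endfacet
facet normal 0.341 -0.154 -0.927
outer loop
vertex 2.903 -0.213 0.399
vertex 3.42 0.306 0.503
vertex 3.383 -0.425 0.611
endloop
endfacet
facet normal -0.498 -0.806 0.321
outer loop
vertex 2.903 -0.213 0.399
vertex 3.383 -0.425 0.611
vertex 2.78 0.594 2.237
endloop
endfacet
facet normal 0.342 -0.154 -0.927
outer loop
vertex 3.383 -0.425 0.611
vertex 3.42 0.306 0.503
vertex 3.885 -0.209 0.76
endloop
endfacet
facet normal 0.177 -0.803 0.569
outer loop
vertex 3.383 -0.425 0.611
vertex 3.885 -0.209 0.76
vertex 2.78 0.594 2.237
endloop
endfacet
facet normal -0.517 0.308 -0.799
outer loop
vertex -0.554 -1.997 1.334
vertex 0.123 -1.234 1.19
vertex 0.642 -3.299 0.059
endloop
endfacet
facet normal -0.657 -0.740 0.139
outer loop
vertex 1.257 -3.666 1.01
vertex -0.554 -1.997 1.334
vertex 0.642 -3.299 0.059
endloop
endfacet
facet normal -0.516 0.308 -0.799
outer loop
vertex 0.642 -3.299 0.059
vertex 0.123 -1.234 1.19
vertex 1.32 -2.537 -0.085
endloop
endfacet
facet normal 0.548 -0.598 -0.585
outer loop
vertex 1.32 -2.537 -0.085
vertex 1.257 -3.666 1.01
vertex 0.642 -3.299 0.059
endloop
endfacet
facet normal -0.549 0.597 0.585
outer loop
vertex -0.554 -1.997 1.334
vertex 0.738 -1.601 2.141
vertex 0.123 -1.234 1.19
endloop
endfacet
facet normal -0.657 -0.740 0.139
outer loop
vertex 0.06 -2.363 2.285
vertex -0.554 -1.997 1.334
vertex 1.257 -3.666 1.01
endloop
endfacet
facet normal -0.548 0.598 0.584
outer loop
vertex 0.06 -2.363 2.285
vertex 0.738 -1.601 2.141
vertex -0.554 -1.997 1.334
endloop
endfacet
facet normal 0.657 0.740 -0.139
outer loop
vertex 0.123 -1.234 1.19
vertex 0.738 -1.601 2.141
vertex 1.32 -2.537 -0.085
endloop
endfacet
facet normal 0.549 -0.597 -0.584
outer loop
vertex 1.934 -2.903 0.866
vertex 1.257 -3.666 1.01
vertex 1.32 -2.537 -0.085
endloop
endfacet
facet normal 0.657 0.740 -0.139
outer loop
vertex 1.32 -2.537 -0.085
vertex 0.738 -1.601 2.141
vertex 1.934 -2.903 0.866
endloop
endfacet
facet normal 0.517 -0.307 0.799
outer loop
vertex 1.934 -2.903 0.866
vertex 0.06 -2.363 2.285
vertex 1.257 -3.666 1.01
endloop
endfacet
facet normal 0.516 -0.308 0.799
outer loop
vertex 0.738 -1.601 2.141
vertex 0.06 -2.363 2.285
vertex 1.934 -2.903 0.866
endloop
endfacet

endsolid


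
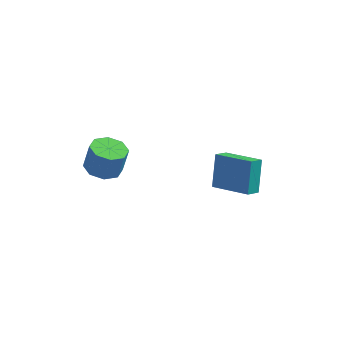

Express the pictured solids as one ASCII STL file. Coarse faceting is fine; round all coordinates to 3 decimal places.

solid 
facet normal -0.201 -0.152 -0.968
outer loop
vertex -3.442 -2.954 1.838
vertex -3.899 -3.745 2.057
vertex -4.141 -2.842 1.966
endloop
endfacet
facet normal 0.124 0.976 -0.179
outer loop
vertex -3.442 -2.954 1.838
vertex -4.141 -2.842 1.966
vertex -3.163 -2.743 3.184
endloop
endfacet
facet normal 0.124 0.976 -0.179
outer loop
vertex -3.163 -2.743 3.184
vertex -4.141 -2.842 1.966
vertex -3.862 -2.631 3.311
endloop
endfacet
facet normal 0.200 0.152 0.968
outer loop
vertex -3.163 -2.743 3.184
vertex -3.862 -2.631 3.311
vertex -3.621 -3.535 3.403
endloop
endfacet
facet normal -0.201 -0.151 -0.968
outer loop
vertex -4.141 -2.842 1.966
vertex -3.899 -3.745 2.057
vertex -4.699 -3.259 2.147
endloop
endfacet
facet normal -0.599 0.801 -0.001
outer loop
vertex -4.141 -2.842 1.966
vertex -4.699 -3.259 2.147
vertex -3.862 -2.631 3.311
endloop
endfacet
facet normal -0.599 0.801 -0.001
outer loop
vertex -3.862 -2.631 3.311
vertex -4.699 -3.259 2.147
vertex -4.42 -3.048 3.492
endloop
endfacet
facet normal 0.200 0.152 0.968
outer loop
vertex -3.862 -2.631 3.311
vertex -4.42 -3.048 3.492
vertex -3.621 -3.535 3.403
endloop
endfacet
facet normal -0.201 -0.151 -0.968
outer loop
vertex -4.699 -3.259 2.147
vertex -3.899 -3.745 2.057
vertex -4.788 -3.961 2.275
endloop
endfacet
facet normal -0.972 0.156 0.177
outer loop
vertex -4.699 -3.259 2.147
vertex -4.788 -3.961 2.275
vertex -4.42 -3.048 3.492
endloop
endfacet
facet normal -0.972 0.156 0.177
outer loop
vertex -4.42 -3.048 3.492
vertex -4.788 -3.961 2.275
vertex -4.509 -3.75 3.621
endloop
endfacet
facet normal 0.201 0.152 0.968
outer loop
vertex -4.42 -3.048 3.492
vertex -4.509 -3.75 3.621
vertex -3.621 -3.535 3.403
endloop
endfacet
facet normal -0.200 -0.152 -0.968
outer loop
vertex -4.788 -3.961 2.275
vertex -3.899 -3.745 2.057
vertex -4.357 -4.537 2.276
endloop
endfacet
facet normal -0.775 -0.580 0.252
outer loop
vertex -4.788 -3.961 2.275
vertex -4.357 -4.537 2.276
vertex -4.509 -3.75 3.621
endloop
endfacet
facet normal -0.775 -0.580 0.252
outer loop
vertex -4.509 -3.75 3.621
vertex -4.357 -4.537 2.276
vertex -4.078 -4.326 3.622
endloop
endfacet
facet normal 0.201 0.152 0.968
outer loop
vertex -4.509 -3.75 3.621
vertex -4.078 -4.326 3.622
vertex -3.621 -3.535 3.403
endloop
endfacet
facet normal -0.200 -0.152 -0.968
outer loop
vertex -4.357 -4.537 2.276
vertex -3.899 -3.745 2.057
vertex -3.658 -4.649 2.149
endloop
endfacet
facet normal -0.124 -0.976 0.179
outer loop
vertex -4.357 -4.537 2.276
vertex -3.658 -4.649 2.149
vertex -4.078 -4.326 3.622
endloop
endfacet
facet normal -0.124 -0.976 0.179
outer loop
vertex -4.078 -4.326 3.622
vertex -3.658 -4.649 2.149
vertex -3.379 -4.438 3.494
endloop
endfacet
facet normal 0.201 0.152 0.968
outer loop
vertex -4.078 -4.326 3.622
vertex -3.379 -4.438 3.494
vertex -3.621 -3.535 3.403
endloop
endfacet
facet normal -0.200 -0.152 -0.968
outer loop
vertex -3.658 -4.649 2.149
vertex -3.899 -3.745 2.057
vertex -3.1 -4.232 1.968
endloop
endfacet
facet normal 0.599 -0.801 0.001
outer loop
vertex -3.658 -4.649 2.149
vertex -3.1 -4.232 1.968
vertex -3.379 -4.438 3.494
endloop
endfacet
facet normal 0.599 -0.801 0.001
outer loop
vertex -3.379 -4.438 3.494
vertex -3.1 -4.232 1.968
vertex -2.821 -4.021 3.313
endloop
endfacet
facet normal 0.201 0.151 0.968
outer loop
vertex -3.379 -4.438 3.494
vertex -2.821 -4.021 3.313
vertex -3.621 -3.535 3.403
endloop
endfacet
facet normal -0.201 -0.152 -0.968
outer loop
vertex -3.1 -4.232 1.968
vertex -3.899 -3.745 2.057
vertex -3.011 -3.53 1.839
endloop
endfacet
facet normal 0.972 -0.156 -0.177
outer loop
vertex -3.1 -4.232 1.968
vertex -3.011 -3.53 1.839
vertex -2.821 -4.021 3.313
endloop
endfacet
facet normal 0.972 -0.155 -0.177
outer loop
vertex -2.821 -4.021 3.313
vertex -3.011 -3.53 1.839
vertex -2.732 -3.319 3.185
endloop
endfacet
facet normal 0.201 0.151 0.968
outer loop
vertex -2.821 -4.021 3.313
vertex -2.732 -3.319 3.185
vertex -3.621 -3.535 3.403
endloop
endfacet
facet normal -0.201 -0.152 -0.968
outer loop
vertex -3.011 -3.53 1.839
vertex -3.899 -3.745 2.057
vertex -3.442 -2.954 1.838
endloop
endfacet
facet normal 0.775 0.580 -0.252
outer loop
vertex -3.011 -3.53 1.839
vertex -3.442 -2.954 1.838
vertex -2.732 -3.319 3.185
endloop
endfacet
facet normal 0.775 0.580 -0.252
outer loop
vertex -2.732 -3.319 3.185
vertex -3.442 -2.954 1.838
vertex -3.163 -2.743 3.184
endloop
endfacet
facet normal 0.200 0.152 0.968
outer loop
vertex -2.732 -3.319 3.185
vertex -3.163 -2.743 3.184
vertex -3.621 -3.535 3.403
endloop
endfacet
facet normal -0.486 -0.717 0.499
outer loop
vertex 2.393 1.452 -1.787
vertex 0.479 2.308 -2.422
vertex 2.418 0.339 -3.364
endloop
endfacet
facet normal 0.874 -0.391 0.290
outer loop
vertex 2.861 0.992 -3.818
vertex 2.393 1.452 -1.787
vertex 2.418 0.339 -3.364
endloop
endfacet
facet normal -0.487 -0.718 0.498
outer loop
vertex 2.418 0.339 -3.364
vertex 0.479 2.308 -2.422
vertex 0.505 1.195 -3.999
endloop
endfacet
facet normal 0.013 -0.577 -0.817
outer loop
vertex 0.505 1.195 -3.999
vertex 2.861 0.992 -3.818
vertex 2.418 0.339 -3.364
endloop
endfacet
facet normal -0.013 0.577 0.817
outer loop
vertex 2.393 1.452 -1.787
vertex 0.922 2.961 -2.876
vertex 0.479 2.308 -2.422
endloop
endfacet
facet normal 0.874 -0.390 0.290
outer loop
vertex 2.835 2.105 -2.241
vertex 2.393 1.452 -1.787
vertex 2.861 0.992 -3.818
endloop
endfacet
facet normal -0.013 0.577 0.817
outer loop
vertex 2.835 2.105 -2.241
vertex 0.922 2.961 -2.876
vertex 2.393 1.452 -1.787
endloop
endfacet
facet normal -0.874 0.391 -0.290
outer loop
vertex 0.479 2.308 -2.422
vertex 0.922 2.961 -2.876
vertex 0.505 1.195 -3.999
endloop
endfacet
facet normal 0.013 -0.577 -0.817
outer loop
vertex 0.947 1.848 -4.453
vertex 2.861 0.992 -3.818
vertex 0.505 1.195 -3.999
endloop
endfacet
facet normal -0.874 0.390 -0.289
outer loop
vertex 0.505 1.195 -3.999
vertex 0.922 2.961 -2.876
vertex 0.947 1.848 -4.453
endloop
endfacet
facet normal 0.486 0.718 -0.498
outer loop
vertex 0.947 1.848 -4.453
vertex 2.835 2.105 -2.241
vertex 2.861 0.992 -3.818
endloop
endfacet
facet normal 0.487 0.717 -0.499
outer loop
vertex 0.922 2.961 -2.876
vertex 2.835 2.105 -2.241
vertex 0.947 1.848 -4.453
endloop
endfacet

endsolid


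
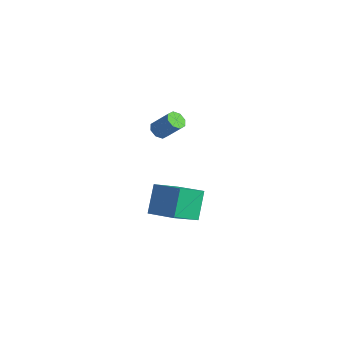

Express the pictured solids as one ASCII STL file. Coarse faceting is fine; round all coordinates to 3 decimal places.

solid 
facet normal -0.941 -0.205 -0.269
outer loop
vertex -1.761 -4.612 -3.478
vertex -2.41 -3.671 -1.923
vertex -1.831 -2.872 -4.56
endloop
endfacet
facet normal 0.336 -0.488 -0.806
outer loop
vertex -0.07 -2.489 -4.057
vertex -1.761 -4.612 -3.478
vertex -1.831 -2.872 -4.56
endloop
endfacet
facet normal -0.941 -0.204 -0.269
outer loop
vertex -1.831 -2.872 -4.56
vertex -2.41 -3.671 -1.923
vertex -2.479 -1.931 -3.004
endloop
endfacet
facet normal -0.034 0.849 -0.528
outer loop
vertex -2.479 -1.931 -3.004
vertex -0.07 -2.489 -4.057
vertex -1.831 -2.872 -4.56
endloop
endfacet
facet normal 0.034 -0.849 0.528
outer loop
vertex -1.761 -4.612 -3.478
vertex -0.649 -3.288 -1.42
vertex -2.41 -3.671 -1.923
endloop
endfacet
facet normal 0.336 -0.487 -0.806
outer loop
vertex -0.001 -4.229 -2.976
vertex -1.761 -4.612 -3.478
vertex -0.07 -2.489 -4.057
endloop
endfacet
facet normal 0.034 -0.849 0.528
outer loop
vertex -0.001 -4.229 -2.976
vertex -0.649 -3.288 -1.42
vertex -1.761 -4.612 -3.478
endloop
endfacet
facet normal -0.336 0.487 0.806
outer loop
vertex -2.41 -3.671 -1.923
vertex -0.649 -3.288 -1.42
vertex -2.479 -1.931 -3.004
endloop
endfacet
facet normal -0.034 0.849 -0.528
outer loop
vertex -0.719 -1.548 -2.502
vertex -0.07 -2.489 -4.057
vertex -2.479 -1.931 -3.004
endloop
endfacet
facet normal -0.336 0.488 0.806
outer loop
vertex -2.479 -1.931 -3.004
vertex -0.649 -3.288 -1.42
vertex -0.719 -1.548 -2.502
endloop
endfacet
facet normal 0.941 0.204 0.269
outer loop
vertex -0.719 -1.548 -2.502
vertex -0.001 -4.229 -2.976
vertex -0.07 -2.489 -4.057
endloop
endfacet
facet normal 0.941 0.205 0.268
outer loop
vertex -0.649 -3.288 -1.42
vertex -0.001 -4.229 -2.976
vertex -0.719 -1.548 -2.502
endloop
endfacet
facet normal -0.617 -0.279 -0.736
outer loop
vertex -1.476 -4.268 2.757
vertex -1.802 -3.758 2.837
vertex -1.322 -3.914 2.494
endloop
endfacet
facet normal 0.715 -0.590 -0.375
outer loop
vertex -1.476 -4.268 2.757
vertex -1.322 -3.914 2.494
vertex -0.552 -3.851 3.863
endloop
endfacet
facet normal 0.715 -0.590 -0.375
outer loop
vertex -0.552 -3.851 3.863
vertex -1.322 -3.914 2.494
vertex -0.398 -3.497 3.6
endloop
endfacet
facet normal 0.616 0.279 0.736
outer loop
vertex -0.552 -3.851 3.863
vertex -0.398 -3.497 3.6
vertex -0.878 -3.342 3.943
endloop
endfacet
facet normal -0.617 -0.276 -0.737
outer loop
vertex -1.322 -3.914 2.494
vertex -1.802 -3.758 2.837
vertex -1.448 -3.469 2.433
endloop
endfacet
facet normal 0.740 0.119 -0.663
outer loop
vertex -1.322 -3.914 2.494
vertex -1.448 -3.469 2.433
vertex -0.398 -3.497 3.6
endloop
endfacet
facet normal 0.739 0.120 -0.662
outer loop
vertex -0.398 -3.497 3.6
vertex -1.448 -3.469 2.433
vertex -0.525 -3.052 3.539
endloop
endfacet
facet normal 0.616 0.277 0.737
outer loop
vertex -0.398 -3.497 3.6
vertex -0.525 -3.052 3.539
vertex -0.878 -3.342 3.943
endloop
endfacet
facet normal -0.616 -0.277 -0.738
outer loop
vertex -1.448 -3.469 2.433
vertex -1.802 -3.758 2.837
vertex -1.782 -3.193 2.608
endloop
endfacet
facet normal 0.331 0.758 -0.562
outer loop
vertex -1.448 -3.469 2.433
vertex -1.782 -3.193 2.608
vertex -0.525 -3.052 3.539
endloop
endfacet
facet normal 0.331 0.759 -0.561
outer loop
vertex -0.525 -3.052 3.539
vertex -1.782 -3.193 2.608
vertex -0.859 -2.777 3.714
endloop
endfacet
facet normal 0.615 0.278 0.737
outer loop
vertex -0.525 -3.052 3.539
vertex -0.859 -2.777 3.714
vertex -0.878 -3.342 3.943
endloop
endfacet
facet normal -0.615 -0.278 -0.738
outer loop
vertex -1.782 -3.193 2.608
vertex -1.802 -3.758 2.837
vertex -2.128 -3.249 2.917
endloop
endfacet
facet normal -0.272 0.953 -0.132
outer loop
vertex -1.782 -3.193 2.608
vertex -2.128 -3.249 2.917
vertex -0.859 -2.777 3.714
endloop
endfacet
facet normal -0.271 0.953 -0.133
outer loop
vertex -0.859 -2.777 3.714
vertex -2.128 -3.249 2.917
vertex -1.204 -2.832 4.023
endloop
endfacet
facet normal 0.616 0.278 0.737
outer loop
vertex -0.859 -2.777 3.714
vertex -1.204 -2.832 4.023
vertex -0.878 -3.342 3.943
endloop
endfacet
facet normal -0.616 -0.279 -0.736
outer loop
vertex -2.128 -3.249 2.917
vertex -1.802 -3.758 2.837
vertex -2.282 -3.603 3.18
endloop
endfacet
facet normal -0.715 0.590 0.375
outer loop
vertex -2.128 -3.249 2.917
vertex -2.282 -3.603 3.18
vertex -1.204 -2.832 4.023
endloop
endfacet
facet normal -0.715 0.590 0.375
outer loop
vertex -1.204 -2.832 4.023
vertex -2.282 -3.603 3.18
vertex -1.358 -3.186 4.286
endloop
endfacet
facet normal 0.617 0.279 0.736
outer loop
vertex -1.204 -2.832 4.023
vertex -1.358 -3.186 4.286
vertex -0.878 -3.342 3.943
endloop
endfacet
facet normal -0.616 -0.277 -0.737
outer loop
vertex -2.282 -3.603 3.18
vertex -1.802 -3.758 2.837
vertex -2.155 -4.048 3.241
endloop
endfacet
facet normal -0.739 -0.120 0.663
outer loop
vertex -2.282 -3.603 3.18
vertex -2.155 -4.048 3.241
vertex -1.358 -3.186 4.286
endloop
endfacet
facet normal -0.740 -0.119 0.662
outer loop
vertex -1.358 -3.186 4.286
vertex -2.155 -4.048 3.241
vertex -1.232 -3.631 4.347
endloop
endfacet
facet normal 0.617 0.276 0.737
outer loop
vertex -1.358 -3.186 4.286
vertex -1.232 -3.631 4.347
vertex -0.878 -3.342 3.943
endloop
endfacet
facet normal -0.615 -0.278 -0.737
outer loop
vertex -2.155 -4.048 3.241
vertex -1.802 -3.758 2.837
vertex -1.821 -4.323 3.066
endloop
endfacet
facet normal -0.330 -0.759 0.562
outer loop
vertex -2.155 -4.048 3.241
vertex -1.821 -4.323 3.066
vertex -1.232 -3.631 4.347
endloop
endfacet
facet normal -0.332 -0.758 0.562
outer loop
vertex -1.232 -3.631 4.347
vertex -1.821 -4.323 3.066
vertex -0.898 -3.907 4.172
endloop
endfacet
facet normal 0.616 0.277 0.738
outer loop
vertex -1.232 -3.631 4.347
vertex -0.898 -3.907 4.172
vertex -0.878 -3.342 3.943
endloop
endfacet
facet normal -0.616 -0.278 -0.737
outer loop
vertex -1.821 -4.323 3.066
vertex -1.802 -3.758 2.837
vertex -1.476 -4.268 2.757
endloop
endfacet
facet normal 0.271 -0.953 0.133
outer loop
vertex -1.821 -4.323 3.066
vertex -1.476 -4.268 2.757
vertex -0.898 -3.907 4.172
endloop
endfacet
facet normal 0.272 -0.953 0.132
outer loop
vertex -0.898 -3.907 4.172
vertex -1.476 -4.268 2.757
vertex -0.552 -3.851 3.863
endloop
endfacet
facet normal 0.615 0.278 0.738
outer loop
vertex -0.898 -3.907 4.172
vertex -0.552 -3.851 3.863
vertex -0.878 -3.342 3.943
endloop
endfacet

endsolid


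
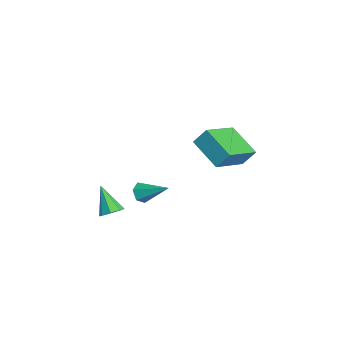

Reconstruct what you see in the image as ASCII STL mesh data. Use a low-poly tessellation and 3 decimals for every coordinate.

solid 
facet normal 0.664 0.204 -0.720
outer loop
vertex 0.356 -1.314 1.067
vertex 0.027 -1.613 0.679
vertex 0.052 -1.052 0.861
endloop
endfacet
facet normal 0.083 0.674 0.734
outer loop
vertex 0.356 -1.314 1.067
vertex 0.052 -1.052 0.861
vertex -0.987 -1.927 1.781
endloop
endfacet
facet normal 0.662 0.204 -0.721
outer loop
vertex 0.052 -1.052 0.861
vertex 0.027 -1.613 0.679
vertex -0.267 -1.119 0.549
endloop
endfacet
facet normal -0.457 0.843 0.286
outer loop
vertex 0.052 -1.052 0.861
vertex -0.267 -1.119 0.549
vertex -0.987 -1.927 1.781
endloop
endfacet
facet normal 0.662 0.204 -0.721
outer loop
vertex -0.267 -1.119 0.549
vertex 0.027 -1.613 0.679
vertex -0.414 -1.475 0.313
endloop
endfacet
facet normal -0.858 0.479 -0.187
outer loop
vertex -0.267 -1.119 0.549
vertex -0.414 -1.475 0.313
vertex -0.987 -1.927 1.781
endloop
endfacet
facet normal 0.662 0.206 -0.720
outer loop
vertex -0.414 -1.475 0.313
vertex 0.027 -1.613 0.679
vertex -0.302 -1.912 0.291
endloop
endfacet
facet normal -0.888 -0.207 -0.410
outer loop
vertex -0.414 -1.475 0.313
vertex -0.302 -1.912 0.291
vertex -0.987 -1.927 1.781
endloop
endfacet
facet normal 0.663 0.205 -0.720
outer loop
vertex -0.302 -1.912 0.291
vertex 0.027 -1.613 0.679
vertex 0.003 -2.174 0.497
endloop
endfacet
facet normal -0.528 -0.812 -0.251
outer loop
vertex -0.302 -1.912 0.291
vertex 0.003 -2.174 0.497
vertex -0.987 -1.927 1.781
endloop
endfacet
facet normal 0.663 0.205 -0.720
outer loop
vertex 0.003 -2.174 0.497
vertex 0.027 -1.613 0.679
vertex 0.322 -2.107 0.81
endloop
endfacet
facet normal 0.012 -0.980 0.198
outer loop
vertex 0.003 -2.174 0.497
vertex 0.322 -2.107 0.81
vertex -0.987 -1.927 1.781
endloop
endfacet
facet normal 0.663 0.205 -0.720
outer loop
vertex 0.322 -2.107 0.81
vertex 0.027 -1.613 0.679
vertex 0.468 -1.751 1.046
endloop
endfacet
facet normal 0.414 -0.615 0.672
outer loop
vertex 0.322 -2.107 0.81
vertex 0.468 -1.751 1.046
vertex -0.987 -1.927 1.781
endloop
endfacet
facet normal 0.663 0.205 -0.720
outer loop
vertex 0.468 -1.751 1.046
vertex 0.027 -1.613 0.679
vertex 0.356 -1.314 1.067
endloop
endfacet
facet normal 0.443 0.071 0.894
outer loop
vertex 0.468 -1.751 1.046
vertex 0.356 -1.314 1.067
vertex -0.987 -1.927 1.781
endloop
endfacet
facet normal -0.562 0.706 -0.431
outer loop
vertex -3.168 4.613 3.139
vertex -1.687 5.336 2.391
vertex -3.287 4.028 2.337
endloop
endfacet
facet normal -0.818 -0.400 0.413
outer loop
vertex -2.073 2.504 3.269
vertex -3.168 4.613 3.139
vertex -3.287 4.028 2.337
endloop
endfacet
facet normal -0.562 0.706 -0.431
outer loop
vertex -3.287 4.028 2.337
vertex -1.687 5.336 2.391
vertex -1.806 4.751 1.589
endloop
endfacet
facet normal -0.119 -0.585 -0.802
outer loop
vertex -1.806 4.751 1.589
vertex -2.073 2.504 3.269
vertex -3.287 4.028 2.337
endloop
endfacet
facet normal 0.119 0.585 0.802
outer loop
vertex -3.168 4.613 3.139
vertex -0.473 3.812 3.323
vertex -1.687 5.336 2.391
endloop
endfacet
facet normal -0.818 -0.400 0.413
outer loop
vertex -1.954 3.089 4.071
vertex -3.168 4.613 3.139
vertex -2.073 2.504 3.269
endloop
endfacet
facet normal 0.119 0.585 0.802
outer loop
vertex -1.954 3.089 4.071
vertex -0.473 3.812 3.323
vertex -3.168 4.613 3.139
endloop
endfacet
facet normal 0.818 0.400 -0.413
outer loop
vertex -1.687 5.336 2.391
vertex -0.473 3.812 3.323
vertex -1.806 4.751 1.589
endloop
endfacet
facet normal -0.119 -0.585 -0.802
outer loop
vertex -0.592 3.227 2.521
vertex -2.073 2.504 3.269
vertex -1.806 4.751 1.589
endloop
endfacet
facet normal 0.818 0.400 -0.413
outer loop
vertex -1.806 4.751 1.589
vertex -0.473 3.812 3.323
vertex -0.592 3.227 2.521
endloop
endfacet
facet normal 0.562 -0.706 0.431
outer loop
vertex -0.592 3.227 2.521
vertex -1.954 3.089 4.071
vertex -2.073 2.504 3.269
endloop
endfacet
facet normal 0.562 -0.706 0.431
outer loop
vertex -0.473 3.812 3.323
vertex -1.954 3.089 4.071
vertex -0.592 3.227 2.521
endloop
endfacet
facet normal -0.541 -0.670 -0.508
outer loop
vertex -0.294 -0.076 0.842
vertex -0.61 -0.173 1.306
vertex -0.764 0.232 0.936
endloop
endfacet
facet normal 0.317 0.684 -0.657
outer loop
vertex -0.294 -0.076 0.842
vertex -0.764 0.232 0.936
vertex 0.25 0.893 2.114
endloop
endfacet
facet normal -0.541 -0.670 -0.508
outer loop
vertex -0.764 0.232 0.936
vertex -0.61 -0.173 1.306
vertex -1.08 0.135 1.4
endloop
endfacet
facet normal -0.444 0.889 -0.117
outer loop
vertex -0.764 0.232 0.936
vertex -1.08 0.135 1.4
vertex 0.25 0.893 2.114
endloop
endfacet
facet normal -0.541 -0.671 -0.508
outer loop
vertex -1.08 0.135 1.4
vertex -0.61 -0.173 1.306
vertex -0.926 -0.27 1.771
endloop
endfacet
facet normal -0.601 0.404 0.690
outer loop
vertex -1.08 0.135 1.4
vertex -0.926 -0.27 1.771
vertex 0.25 0.893 2.114
endloop
endfacet
facet normal -0.541 -0.671 -0.508
outer loop
vertex -0.926 -0.27 1.771
vertex -0.61 -0.173 1.306
vertex -0.456 -0.578 1.677
endloop
endfacet
facet normal 0.004 -0.286 0.958
outer loop
vertex -0.926 -0.27 1.771
vertex -0.456 -0.578 1.677
vertex 0.25 0.893 2.114
endloop
endfacet
facet normal -0.541 -0.671 -0.508
outer loop
vertex -0.456 -0.578 1.677
vertex -0.61 -0.173 1.306
vertex -0.14 -0.481 1.212
endloop
endfacet
facet normal 0.765 -0.491 0.417
outer loop
vertex -0.456 -0.578 1.677
vertex -0.14 -0.481 1.212
vertex 0.25 0.893 2.114
endloop
endfacet
facet normal -0.541 -0.670 -0.508
outer loop
vertex -0.14 -0.481 1.212
vertex -0.61 -0.173 1.306
vertex -0.294 -0.076 0.842
endloop
endfacet
facet normal 0.921 -0.006 -0.390
outer loop
vertex -0.14 -0.481 1.212
vertex -0.294 -0.076 0.842
vertex 0.25 0.893 2.114
endloop
endfacet

endsolid


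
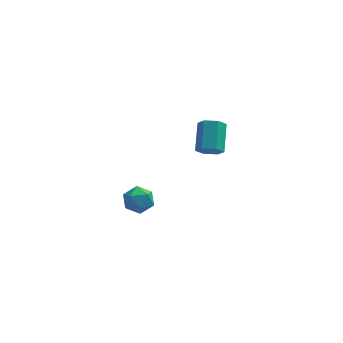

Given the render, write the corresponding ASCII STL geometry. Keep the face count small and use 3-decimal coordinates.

solid 
facet normal -0.532 0.731 0.427
outer loop
vertex -2.229 -2.758 -2.731
vertex -2.799 -3.303 -2.508
vertex -2.171 -3.139 -2.007
endloop
endfacet
facet normal 0.165 0.878 0.449
outer loop
vertex -2.229 -2.758 -2.731
vertex -2.171 -3.139 -2.007
vertex -1.501 -3.03 -2.467
endloop
endfacet
facet normal 0.411 0.884 -0.222
outer loop
vertex -2.229 -2.758 -2.731
vertex -1.501 -3.03 -2.467
vertex -1.716 -3.127 -3.253
endloop
endfacet
facet normal -0.136 0.741 -0.657
outer loop
vertex -2.229 -2.758 -2.731
vertex -1.716 -3.127 -3.253
vertex -2.518 -3.296 -3.278
endloop
endfacet
facet normal -0.718 0.647 -0.256
outer loop
vertex -2.229 -2.758 -2.731
vertex -2.518 -3.296 -3.278
vertex -2.799 -3.303 -2.508
endloop
endfacet
facet normal 0.492 0.347 0.799
outer loop
vertex -1.501 -3.03 -2.467
vertex -2.171 -3.139 -2.007
vertex -1.622 -3.744 -2.082
endloop
endfacet
facet normal -0.637 0.110 0.763
outer loop
vertex -2.171 -3.139 -2.007
vertex -2.799 -3.303 -2.508
vertex -2.424 -3.913 -2.107
endloop
endfacet
facet normal -0.939 -0.026 -0.343
outer loop
vertex -2.799 -3.303 -2.508
vertex -2.518 -3.296 -3.278
vertex -2.639 -4.01 -2.893
endloop
endfacet
facet normal 0.004 0.127 -0.992
outer loop
vertex -2.518 -3.296 -3.278
vertex -1.716 -3.127 -3.253
vertex -1.969 -3.901 -3.353
endloop
endfacet
facet normal 0.889 0.358 -0.287
outer loop
vertex -1.716 -3.127 -3.253
vertex -1.501 -3.03 -2.467
vertex -1.341 -3.737 -2.852
endloop
endfacet
facet normal 0.136 -0.741 0.657
outer loop
vertex -1.911 -4.282 -2.629
vertex -1.622 -3.744 -2.082
vertex -2.424 -3.913 -2.107
endloop
endfacet
facet normal -0.411 -0.884 0.222
outer loop
vertex -1.911 -4.282 -2.629
vertex -2.424 -3.913 -2.107
vertex -2.639 -4.01 -2.893
endloop
endfacet
facet normal -0.165 -0.878 -0.449
outer loop
vertex -1.911 -4.282 -2.629
vertex -2.639 -4.01 -2.893
vertex -1.969 -3.901 -3.353
endloop
endfacet
facet normal 0.532 -0.731 -0.427
outer loop
vertex -1.911 -4.282 -2.629
vertex -1.969 -3.901 -3.353
vertex -1.341 -3.737 -2.852
endloop
endfacet
facet normal 0.718 -0.647 0.256
outer loop
vertex -1.911 -4.282 -2.629
vertex -1.341 -3.737 -2.852
vertex -1.622 -3.744 -2.082
endloop
endfacet
facet normal -0.004 -0.127 0.992
outer loop
vertex -2.424 -3.913 -2.107
vertex -1.622 -3.744 -2.082
vertex -2.171 -3.139 -2.007
endloop
endfacet
facet normal -0.889 -0.358 0.287
outer loop
vertex -2.639 -4.01 -2.893
vertex -2.424 -3.913 -2.107
vertex -2.799 -3.303 -2.508
endloop
endfacet
facet normal -0.492 -0.347 -0.799
outer loop
vertex -1.969 -3.901 -3.353
vertex -2.639 -4.01 -2.893
vertex -2.518 -3.296 -3.278
endloop
endfacet
facet normal 0.637 -0.110 -0.763
outer loop
vertex -1.341 -3.737 -2.852
vertex -1.969 -3.901 -3.353
vertex -1.716 -3.127 -3.253
endloop
endfacet
facet normal 0.939 0.026 0.343
outer loop
vertex -1.622 -3.744 -2.082
vertex -1.341 -3.737 -2.852
vertex -1.501 -3.03 -2.467
endloop
endfacet
facet normal -0.020 -0.792 -0.610
outer loop
vertex 1.242 1.54 -2.851
vertex 0.912 1.929 -3.345
vertex 1.621 1.9 -3.331
endloop
endfacet
facet normal 0.845 -0.340 0.412
outer loop
vertex 1.242 1.54 -2.851
vertex 1.621 1.9 -3.331
vertex 1.278 2.902 -1.802
endloop
endfacet
facet normal 0.845 -0.340 0.412
outer loop
vertex 1.278 2.902 -1.802
vertex 1.621 1.9 -3.331
vertex 1.657 3.262 -2.282
endloop
endfacet
facet normal 0.021 0.792 0.611
outer loop
vertex 1.278 2.902 -1.802
vertex 1.657 3.262 -2.282
vertex 0.948 3.291 -2.295
endloop
endfacet
facet normal -0.020 -0.792 -0.610
outer loop
vertex 1.621 1.9 -3.331
vertex 0.912 1.929 -3.345
vertex 1.291 2.289 -3.825
endloop
endfacet
facet normal 0.885 0.269 -0.380
outer loop
vertex 1.621 1.9 -3.331
vertex 1.291 2.289 -3.825
vertex 1.657 3.262 -2.282
endloop
endfacet
facet normal 0.885 0.269 -0.380
outer loop
vertex 1.657 3.262 -2.282
vertex 1.291 2.289 -3.825
vertex 1.327 3.651 -2.776
endloop
endfacet
facet normal 0.021 0.792 0.610
outer loop
vertex 1.657 3.262 -2.282
vertex 1.327 3.651 -2.776
vertex 0.948 3.291 -2.295
endloop
endfacet
facet normal -0.021 -0.792 -0.611
outer loop
vertex 1.291 2.289 -3.825
vertex 0.912 1.929 -3.345
vertex 0.582 2.318 -3.838
endloop
endfacet
facet normal 0.039 0.609 -0.792
outer loop
vertex 1.291 2.289 -3.825
vertex 0.582 2.318 -3.838
vertex 1.327 3.651 -2.776
endloop
endfacet
facet normal 0.039 0.609 -0.792
outer loop
vertex 1.327 3.651 -2.776
vertex 0.582 2.318 -3.838
vertex 0.618 3.68 -2.789
endloop
endfacet
facet normal 0.021 0.792 0.610
outer loop
vertex 1.327 3.651 -2.776
vertex 0.618 3.68 -2.789
vertex 0.948 3.291 -2.295
endloop
endfacet
facet normal -0.021 -0.792 -0.611
outer loop
vertex 0.582 2.318 -3.838
vertex 0.912 1.929 -3.345
vertex 0.203 1.958 -3.358
endloop
endfacet
facet normal -0.845 0.340 -0.412
outer loop
vertex 0.582 2.318 -3.838
vertex 0.203 1.958 -3.358
vertex 0.618 3.68 -2.789
endloop
endfacet
facet normal -0.845 0.340 -0.412
outer loop
vertex 0.618 3.68 -2.789
vertex 0.203 1.958 -3.358
vertex 0.239 3.32 -2.309
endloop
endfacet
facet normal 0.020 0.792 0.610
outer loop
vertex 0.618 3.68 -2.789
vertex 0.239 3.32 -2.309
vertex 0.948 3.291 -2.295
endloop
endfacet
facet normal -0.021 -0.792 -0.610
outer loop
vertex 0.203 1.958 -3.358
vertex 0.912 1.929 -3.345
vertex 0.533 1.569 -2.864
endloop
endfacet
facet normal -0.885 -0.269 0.380
outer loop
vertex 0.203 1.958 -3.358
vertex 0.533 1.569 -2.864
vertex 0.239 3.32 -2.309
endloop
endfacet
facet normal -0.885 -0.269 0.380
outer loop
vertex 0.239 3.32 -2.309
vertex 0.533 1.569 -2.864
vertex 0.569 2.931 -1.815
endloop
endfacet
facet normal 0.020 0.792 0.610
outer loop
vertex 0.239 3.32 -2.309
vertex 0.569 2.931 -1.815
vertex 0.948 3.291 -2.295
endloop
endfacet
facet normal -0.021 -0.792 -0.610
outer loop
vertex 0.533 1.569 -2.864
vertex 0.912 1.929 -3.345
vertex 1.242 1.54 -2.851
endloop
endfacet
facet normal -0.039 -0.609 0.792
outer loop
vertex 0.533 1.569 -2.864
vertex 1.242 1.54 -2.851
vertex 0.569 2.931 -1.815
endloop
endfacet
facet normal -0.039 -0.609 0.792
outer loop
vertex 0.569 2.931 -1.815
vertex 1.242 1.54 -2.851
vertex 1.278 2.902 -1.802
endloop
endfacet
facet normal 0.021 0.792 0.611
outer loop
vertex 0.569 2.931 -1.815
vertex 1.278 2.902 -1.802
vertex 0.948 3.291 -2.295
endloop
endfacet

endsolid
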